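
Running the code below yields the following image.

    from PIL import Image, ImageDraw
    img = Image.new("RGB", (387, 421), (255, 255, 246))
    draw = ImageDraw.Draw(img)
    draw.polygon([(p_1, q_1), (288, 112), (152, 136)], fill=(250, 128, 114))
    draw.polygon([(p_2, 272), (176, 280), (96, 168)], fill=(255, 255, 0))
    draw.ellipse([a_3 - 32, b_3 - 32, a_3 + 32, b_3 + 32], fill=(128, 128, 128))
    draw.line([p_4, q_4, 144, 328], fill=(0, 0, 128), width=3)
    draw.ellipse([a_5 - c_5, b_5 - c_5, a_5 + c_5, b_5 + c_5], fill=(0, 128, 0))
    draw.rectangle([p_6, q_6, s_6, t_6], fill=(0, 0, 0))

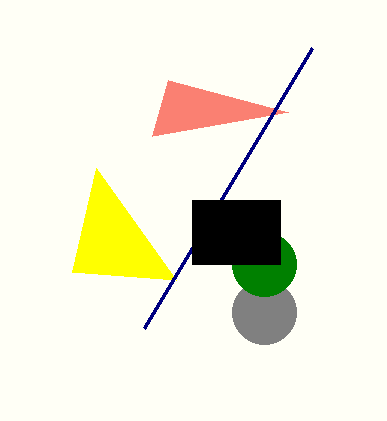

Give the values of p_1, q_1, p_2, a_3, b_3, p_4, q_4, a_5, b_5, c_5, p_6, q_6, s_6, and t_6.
p_1 = 168; q_1 = 80; p_2 = 72; a_3 = 264; b_3 = 312; p_4 = 312; q_4 = 48; a_5 = 264; b_5 = 264; c_5 = 32; p_6 = 192; q_6 = 200; s_6 = 280; t_6 = 264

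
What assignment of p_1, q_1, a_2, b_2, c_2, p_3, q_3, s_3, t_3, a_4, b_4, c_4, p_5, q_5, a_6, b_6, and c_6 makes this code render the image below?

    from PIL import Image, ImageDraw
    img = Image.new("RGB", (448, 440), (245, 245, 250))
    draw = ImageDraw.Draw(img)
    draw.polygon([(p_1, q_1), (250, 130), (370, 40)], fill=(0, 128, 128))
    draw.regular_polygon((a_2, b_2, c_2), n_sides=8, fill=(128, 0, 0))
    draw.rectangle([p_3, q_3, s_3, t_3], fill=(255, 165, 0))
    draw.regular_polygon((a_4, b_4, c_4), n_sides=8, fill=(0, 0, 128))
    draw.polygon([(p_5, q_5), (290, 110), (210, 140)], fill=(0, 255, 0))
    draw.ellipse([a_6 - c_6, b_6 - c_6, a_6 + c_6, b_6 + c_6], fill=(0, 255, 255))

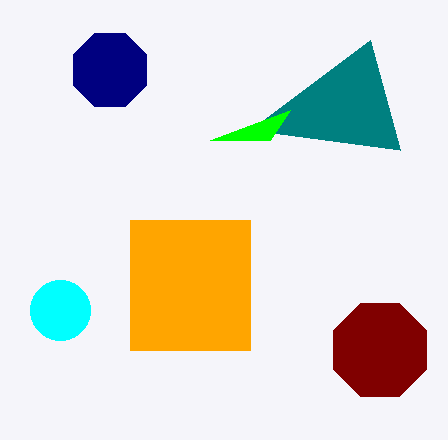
p_1 = 400, q_1 = 150, a_2 = 380, b_2 = 350, c_2 = 50, p_3 = 130, q_3 = 220, s_3 = 250, t_3 = 350, a_4 = 110, b_4 = 70, c_4 = 40, p_5 = 270, q_5 = 140, a_6 = 60, b_6 = 310, c_6 = 30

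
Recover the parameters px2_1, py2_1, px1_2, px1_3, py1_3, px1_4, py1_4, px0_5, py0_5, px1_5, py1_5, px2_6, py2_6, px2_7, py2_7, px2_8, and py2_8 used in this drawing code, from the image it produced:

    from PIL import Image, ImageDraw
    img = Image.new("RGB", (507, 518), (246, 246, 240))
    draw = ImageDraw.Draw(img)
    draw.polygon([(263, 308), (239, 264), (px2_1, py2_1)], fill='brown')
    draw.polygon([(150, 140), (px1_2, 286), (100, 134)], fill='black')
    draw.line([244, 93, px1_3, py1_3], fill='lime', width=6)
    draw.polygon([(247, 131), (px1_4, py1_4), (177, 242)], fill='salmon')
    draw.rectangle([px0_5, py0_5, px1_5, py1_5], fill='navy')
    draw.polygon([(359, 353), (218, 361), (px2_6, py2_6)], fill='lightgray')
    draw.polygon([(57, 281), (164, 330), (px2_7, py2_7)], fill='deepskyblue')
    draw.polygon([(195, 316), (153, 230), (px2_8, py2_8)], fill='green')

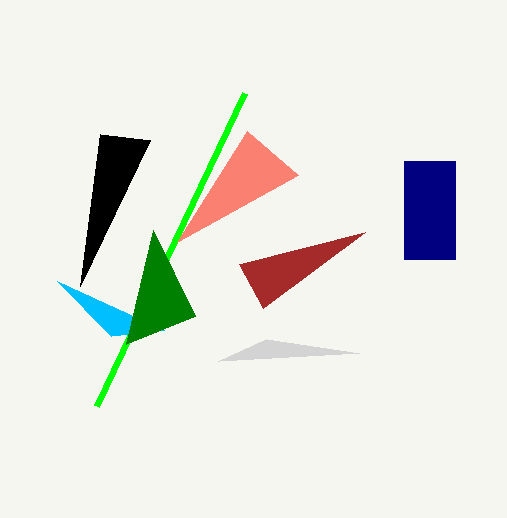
px2_1 = 365; py2_1 = 232; px1_2 = 80; px1_3 = 96; py1_3 = 406; px1_4 = 298; py1_4 = 175; px0_5 = 404; py0_5 = 161; px1_5 = 455; py1_5 = 259; px2_6 = 266; py2_6 = 339; px2_7 = 111; py2_7 = 336; px2_8 = 126; py2_8 = 344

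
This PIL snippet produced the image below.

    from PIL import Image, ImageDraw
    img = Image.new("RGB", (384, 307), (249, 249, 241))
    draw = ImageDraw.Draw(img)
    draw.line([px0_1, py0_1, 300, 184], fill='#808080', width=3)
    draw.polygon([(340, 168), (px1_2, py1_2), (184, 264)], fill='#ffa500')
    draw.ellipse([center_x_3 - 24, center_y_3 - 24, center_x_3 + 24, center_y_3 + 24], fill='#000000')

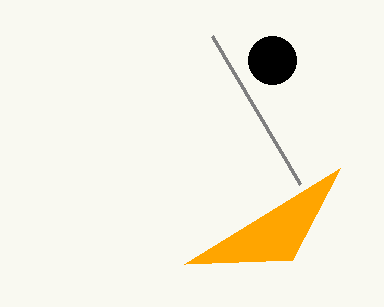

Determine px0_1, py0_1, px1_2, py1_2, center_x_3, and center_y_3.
px0_1 = 212; py0_1 = 36; px1_2 = 292; py1_2 = 260; center_x_3 = 272; center_y_3 = 60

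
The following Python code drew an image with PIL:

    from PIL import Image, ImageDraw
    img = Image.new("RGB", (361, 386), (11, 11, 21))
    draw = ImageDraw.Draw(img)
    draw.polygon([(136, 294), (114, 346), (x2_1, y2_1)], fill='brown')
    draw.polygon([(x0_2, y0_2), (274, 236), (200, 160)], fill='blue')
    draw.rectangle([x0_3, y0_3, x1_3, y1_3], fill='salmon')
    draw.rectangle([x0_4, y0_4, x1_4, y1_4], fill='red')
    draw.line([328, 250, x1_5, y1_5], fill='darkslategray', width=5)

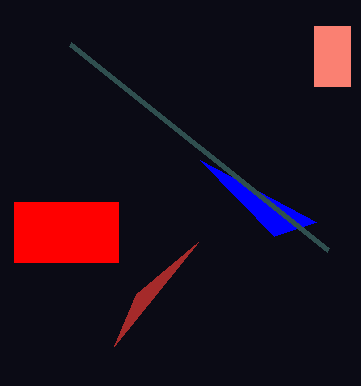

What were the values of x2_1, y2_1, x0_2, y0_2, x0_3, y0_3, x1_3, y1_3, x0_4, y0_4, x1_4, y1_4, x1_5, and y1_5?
x2_1 = 198; y2_1 = 242; x0_2 = 316; y0_2 = 222; x0_3 = 314; y0_3 = 26; x1_3 = 350; y1_3 = 86; x0_4 = 14; y0_4 = 202; x1_4 = 118; y1_4 = 262; x1_5 = 70; y1_5 = 44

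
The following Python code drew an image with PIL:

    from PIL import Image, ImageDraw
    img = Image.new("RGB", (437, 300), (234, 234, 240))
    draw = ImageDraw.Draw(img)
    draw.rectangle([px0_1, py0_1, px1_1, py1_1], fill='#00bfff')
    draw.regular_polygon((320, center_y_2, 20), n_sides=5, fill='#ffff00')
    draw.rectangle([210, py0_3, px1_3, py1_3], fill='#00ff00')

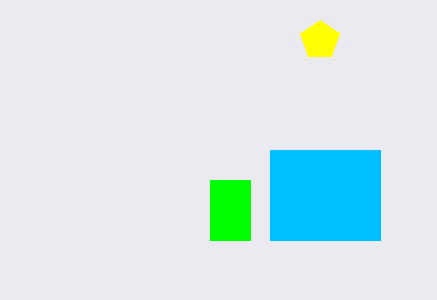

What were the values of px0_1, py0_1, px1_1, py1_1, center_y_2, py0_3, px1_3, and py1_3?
px0_1 = 270; py0_1 = 150; px1_1 = 380; py1_1 = 240; center_y_2 = 40; py0_3 = 180; px1_3 = 250; py1_3 = 240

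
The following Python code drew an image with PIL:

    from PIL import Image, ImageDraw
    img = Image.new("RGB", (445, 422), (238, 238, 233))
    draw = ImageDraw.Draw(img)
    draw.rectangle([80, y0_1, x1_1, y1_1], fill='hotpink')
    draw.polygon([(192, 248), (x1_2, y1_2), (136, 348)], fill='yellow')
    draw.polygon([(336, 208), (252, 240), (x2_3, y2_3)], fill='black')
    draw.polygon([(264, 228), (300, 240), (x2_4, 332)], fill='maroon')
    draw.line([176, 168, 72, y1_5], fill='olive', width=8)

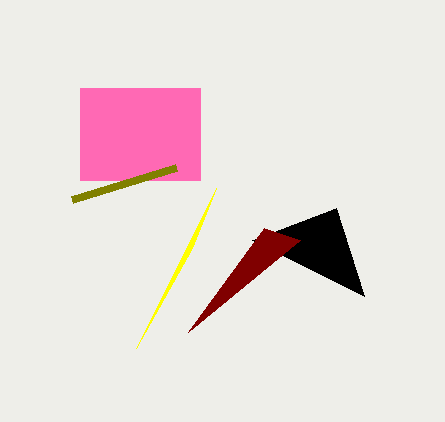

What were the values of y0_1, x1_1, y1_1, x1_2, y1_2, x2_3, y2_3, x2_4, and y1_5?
y0_1 = 88; x1_1 = 200; y1_1 = 180; x1_2 = 216; y1_2 = 188; x2_3 = 364; y2_3 = 296; x2_4 = 188; y1_5 = 200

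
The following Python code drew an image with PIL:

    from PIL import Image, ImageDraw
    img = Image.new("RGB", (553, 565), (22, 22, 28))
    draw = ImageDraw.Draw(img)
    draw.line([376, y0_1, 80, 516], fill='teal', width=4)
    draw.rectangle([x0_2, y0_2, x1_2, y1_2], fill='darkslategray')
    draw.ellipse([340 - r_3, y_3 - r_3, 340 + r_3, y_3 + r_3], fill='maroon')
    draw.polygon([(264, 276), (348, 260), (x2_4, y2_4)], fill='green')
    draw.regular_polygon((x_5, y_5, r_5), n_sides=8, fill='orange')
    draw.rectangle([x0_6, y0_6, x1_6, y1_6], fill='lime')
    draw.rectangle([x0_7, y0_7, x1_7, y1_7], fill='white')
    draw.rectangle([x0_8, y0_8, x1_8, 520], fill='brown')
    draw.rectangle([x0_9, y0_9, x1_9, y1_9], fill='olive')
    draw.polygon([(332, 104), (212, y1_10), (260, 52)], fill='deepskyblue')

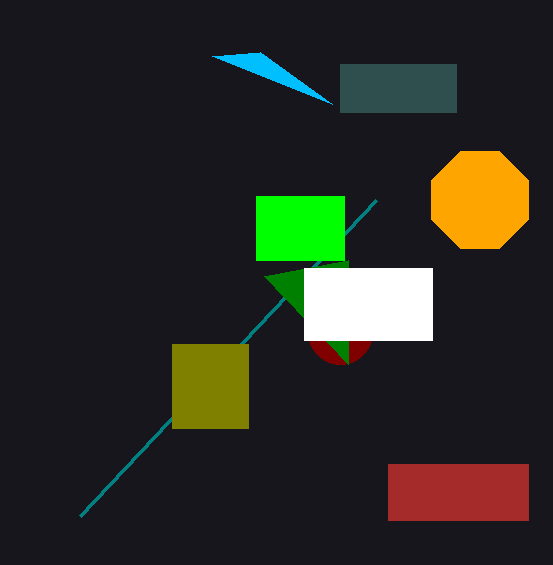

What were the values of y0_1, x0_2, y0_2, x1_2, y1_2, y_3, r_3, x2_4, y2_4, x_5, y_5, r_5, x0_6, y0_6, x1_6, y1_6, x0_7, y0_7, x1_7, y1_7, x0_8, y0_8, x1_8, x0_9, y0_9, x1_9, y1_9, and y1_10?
y0_1 = 200; x0_2 = 340; y0_2 = 64; x1_2 = 456; y1_2 = 112; y_3 = 332; r_3 = 32; x2_4 = 348; y2_4 = 364; x_5 = 480; y_5 = 200; r_5 = 52; x0_6 = 256; y0_6 = 196; x1_6 = 344; y1_6 = 260; x0_7 = 304; y0_7 = 268; x1_7 = 432; y1_7 = 340; x0_8 = 388; y0_8 = 464; x1_8 = 528; x0_9 = 172; y0_9 = 344; x1_9 = 248; y1_9 = 428; y1_10 = 56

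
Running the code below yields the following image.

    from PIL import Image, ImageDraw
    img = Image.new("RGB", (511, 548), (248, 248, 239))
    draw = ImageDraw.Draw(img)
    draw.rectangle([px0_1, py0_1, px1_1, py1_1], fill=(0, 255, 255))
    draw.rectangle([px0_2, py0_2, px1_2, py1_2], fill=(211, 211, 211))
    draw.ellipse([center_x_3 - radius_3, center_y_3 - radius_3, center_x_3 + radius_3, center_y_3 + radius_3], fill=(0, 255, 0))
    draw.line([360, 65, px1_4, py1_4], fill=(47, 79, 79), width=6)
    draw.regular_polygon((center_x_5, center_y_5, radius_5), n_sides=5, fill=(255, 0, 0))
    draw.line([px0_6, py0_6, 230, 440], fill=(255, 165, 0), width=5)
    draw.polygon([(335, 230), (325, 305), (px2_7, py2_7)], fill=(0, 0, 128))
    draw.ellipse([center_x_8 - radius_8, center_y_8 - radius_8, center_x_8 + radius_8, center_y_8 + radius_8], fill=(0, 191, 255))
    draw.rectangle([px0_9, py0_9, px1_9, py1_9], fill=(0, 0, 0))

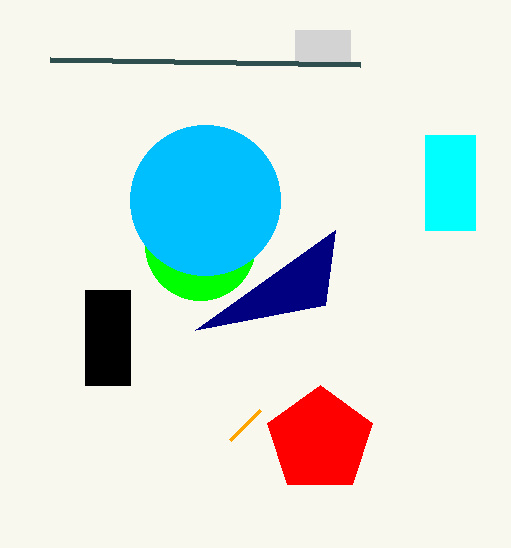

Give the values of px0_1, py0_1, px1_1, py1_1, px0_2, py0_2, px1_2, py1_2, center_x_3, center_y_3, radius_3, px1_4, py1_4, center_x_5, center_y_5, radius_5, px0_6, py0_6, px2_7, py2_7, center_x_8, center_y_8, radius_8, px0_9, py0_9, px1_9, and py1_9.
px0_1 = 425; py0_1 = 135; px1_1 = 475; py1_1 = 230; px0_2 = 295; py0_2 = 30; px1_2 = 350; py1_2 = 65; center_x_3 = 200; center_y_3 = 245; radius_3 = 55; px1_4 = 50; py1_4 = 60; center_x_5 = 320; center_y_5 = 440; radius_5 = 55; px0_6 = 260; py0_6 = 410; px2_7 = 195; py2_7 = 330; center_x_8 = 205; center_y_8 = 200; radius_8 = 75; px0_9 = 85; py0_9 = 290; px1_9 = 130; py1_9 = 385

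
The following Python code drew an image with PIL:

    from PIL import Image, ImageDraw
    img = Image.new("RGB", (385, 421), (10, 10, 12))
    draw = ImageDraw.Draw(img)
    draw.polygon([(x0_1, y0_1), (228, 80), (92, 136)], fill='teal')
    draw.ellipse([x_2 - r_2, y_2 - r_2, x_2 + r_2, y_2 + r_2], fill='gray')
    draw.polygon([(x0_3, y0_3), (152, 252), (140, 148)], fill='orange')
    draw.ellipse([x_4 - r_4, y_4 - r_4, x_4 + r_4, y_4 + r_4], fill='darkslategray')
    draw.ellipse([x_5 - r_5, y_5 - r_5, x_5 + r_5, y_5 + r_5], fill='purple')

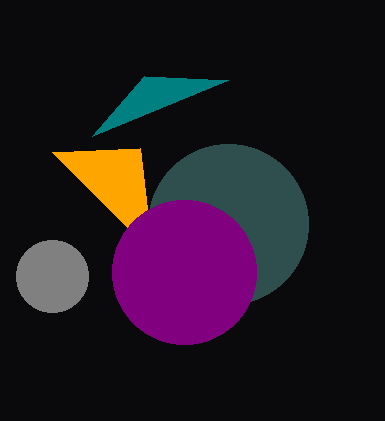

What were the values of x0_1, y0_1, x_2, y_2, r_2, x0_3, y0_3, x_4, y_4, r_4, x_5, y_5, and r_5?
x0_1 = 144, y0_1 = 76, x_2 = 52, y_2 = 276, r_2 = 36, x0_3 = 52, y0_3 = 152, x_4 = 228, y_4 = 224, r_4 = 80, x_5 = 184, y_5 = 272, r_5 = 72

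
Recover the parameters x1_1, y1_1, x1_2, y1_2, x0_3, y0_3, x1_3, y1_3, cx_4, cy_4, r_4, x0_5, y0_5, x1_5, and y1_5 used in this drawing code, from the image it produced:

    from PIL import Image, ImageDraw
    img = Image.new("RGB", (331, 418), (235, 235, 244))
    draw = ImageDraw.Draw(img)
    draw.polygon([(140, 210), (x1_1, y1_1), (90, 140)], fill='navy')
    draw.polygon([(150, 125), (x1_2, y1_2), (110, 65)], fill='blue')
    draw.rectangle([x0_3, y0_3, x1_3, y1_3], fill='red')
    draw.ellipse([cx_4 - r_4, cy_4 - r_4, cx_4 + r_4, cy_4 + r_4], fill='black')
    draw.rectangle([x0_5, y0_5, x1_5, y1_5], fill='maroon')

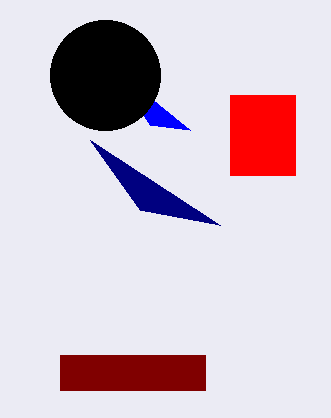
x1_1 = 220; y1_1 = 225; x1_2 = 190; y1_2 = 130; x0_3 = 230; y0_3 = 95; x1_3 = 295; y1_3 = 175; cx_4 = 105; cy_4 = 75; r_4 = 55; x0_5 = 60; y0_5 = 355; x1_5 = 205; y1_5 = 390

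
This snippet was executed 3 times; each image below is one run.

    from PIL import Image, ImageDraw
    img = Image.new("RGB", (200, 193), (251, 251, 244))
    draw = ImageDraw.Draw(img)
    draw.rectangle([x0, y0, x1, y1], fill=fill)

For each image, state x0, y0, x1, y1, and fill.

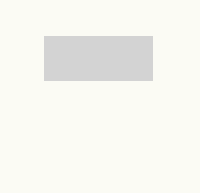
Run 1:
x0 = 44
y0 = 36
x1 = 152
y1 = 80
fill = 'lightgray'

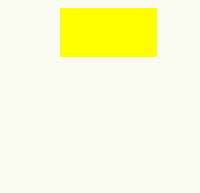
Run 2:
x0 = 60; y0 = 8; x1 = 156; y1 = 56; fill = 'yellow'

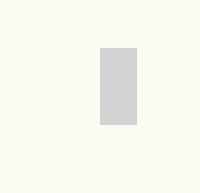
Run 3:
x0 = 100; y0 = 48; x1 = 136; y1 = 124; fill = 'lightgray'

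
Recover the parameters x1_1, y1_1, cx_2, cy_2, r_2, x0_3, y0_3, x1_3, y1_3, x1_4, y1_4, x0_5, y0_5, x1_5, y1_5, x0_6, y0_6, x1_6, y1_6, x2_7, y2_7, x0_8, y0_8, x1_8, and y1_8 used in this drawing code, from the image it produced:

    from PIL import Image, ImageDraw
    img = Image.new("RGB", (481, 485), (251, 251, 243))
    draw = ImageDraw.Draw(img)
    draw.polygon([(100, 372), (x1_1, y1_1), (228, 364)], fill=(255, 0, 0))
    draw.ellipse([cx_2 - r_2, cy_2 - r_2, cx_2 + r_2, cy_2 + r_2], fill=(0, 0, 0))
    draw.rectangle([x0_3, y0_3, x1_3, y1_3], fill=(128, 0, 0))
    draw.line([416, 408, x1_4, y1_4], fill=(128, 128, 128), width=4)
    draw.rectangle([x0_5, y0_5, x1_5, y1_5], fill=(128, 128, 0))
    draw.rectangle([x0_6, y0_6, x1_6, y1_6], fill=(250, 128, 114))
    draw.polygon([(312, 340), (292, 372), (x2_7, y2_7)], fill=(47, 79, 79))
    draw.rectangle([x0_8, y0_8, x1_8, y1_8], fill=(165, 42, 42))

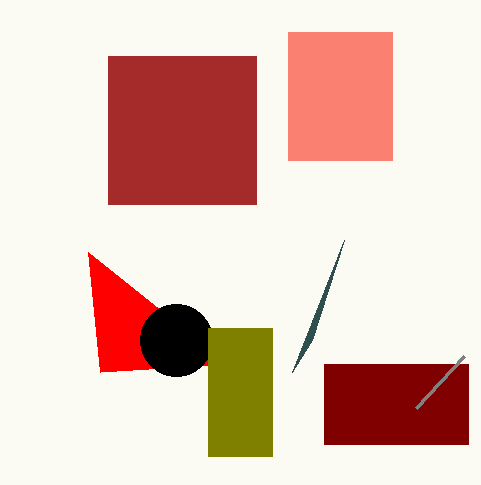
x1_1 = 88; y1_1 = 252; cx_2 = 176; cy_2 = 340; r_2 = 36; x0_3 = 324; y0_3 = 364; x1_3 = 468; y1_3 = 444; x1_4 = 464; y1_4 = 356; x0_5 = 208; y0_5 = 328; x1_5 = 272; y1_5 = 456; x0_6 = 288; y0_6 = 32; x1_6 = 392; y1_6 = 160; x2_7 = 344; y2_7 = 240; x0_8 = 108; y0_8 = 56; x1_8 = 256; y1_8 = 204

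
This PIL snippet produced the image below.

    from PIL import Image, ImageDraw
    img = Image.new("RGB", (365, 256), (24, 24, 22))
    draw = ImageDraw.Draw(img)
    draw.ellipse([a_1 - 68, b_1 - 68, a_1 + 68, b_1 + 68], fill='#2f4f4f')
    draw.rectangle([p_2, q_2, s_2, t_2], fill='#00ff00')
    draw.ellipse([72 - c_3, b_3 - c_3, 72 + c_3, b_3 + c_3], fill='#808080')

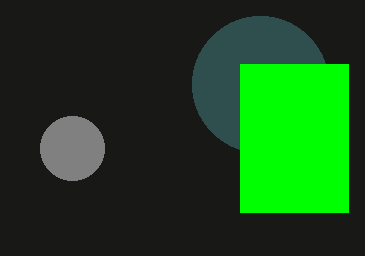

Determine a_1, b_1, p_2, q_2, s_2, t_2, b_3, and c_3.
a_1 = 260; b_1 = 84; p_2 = 240; q_2 = 64; s_2 = 348; t_2 = 212; b_3 = 148; c_3 = 32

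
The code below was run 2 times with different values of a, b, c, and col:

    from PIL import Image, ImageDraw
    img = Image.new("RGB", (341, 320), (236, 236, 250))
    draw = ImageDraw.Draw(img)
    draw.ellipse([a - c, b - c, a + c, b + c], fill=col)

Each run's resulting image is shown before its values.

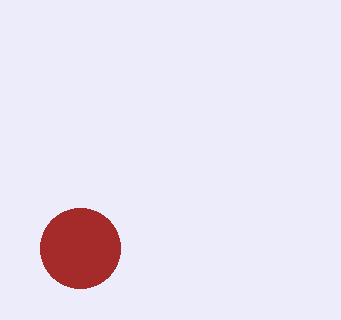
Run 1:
a = 80
b = 248
c = 40
col = 'brown'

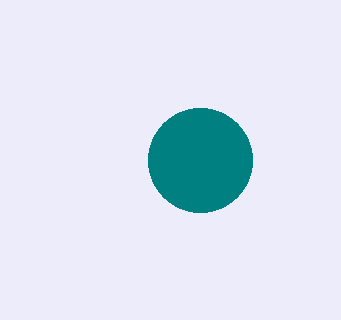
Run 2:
a = 200
b = 160
c = 52
col = 'teal'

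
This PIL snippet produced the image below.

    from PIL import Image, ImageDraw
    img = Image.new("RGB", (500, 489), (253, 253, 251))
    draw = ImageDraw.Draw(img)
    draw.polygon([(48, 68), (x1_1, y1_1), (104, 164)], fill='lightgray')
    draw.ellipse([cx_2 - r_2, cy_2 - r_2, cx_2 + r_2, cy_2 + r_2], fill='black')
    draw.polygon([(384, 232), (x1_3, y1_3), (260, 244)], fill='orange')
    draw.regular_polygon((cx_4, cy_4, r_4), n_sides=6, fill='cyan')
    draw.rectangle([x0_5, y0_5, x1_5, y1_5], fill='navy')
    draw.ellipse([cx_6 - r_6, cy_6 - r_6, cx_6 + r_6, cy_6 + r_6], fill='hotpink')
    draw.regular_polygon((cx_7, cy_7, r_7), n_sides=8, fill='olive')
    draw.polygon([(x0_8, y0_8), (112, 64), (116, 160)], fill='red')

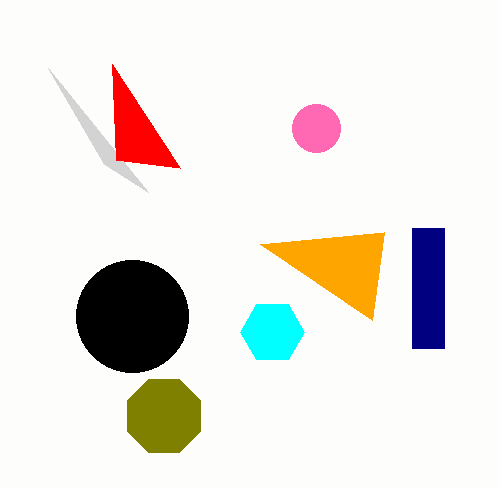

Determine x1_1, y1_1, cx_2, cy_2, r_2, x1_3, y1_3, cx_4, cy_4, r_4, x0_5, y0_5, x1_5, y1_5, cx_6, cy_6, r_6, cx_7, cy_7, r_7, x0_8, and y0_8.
x1_1 = 148, y1_1 = 192, cx_2 = 132, cy_2 = 316, r_2 = 56, x1_3 = 372, y1_3 = 320, cx_4 = 272, cy_4 = 332, r_4 = 32, x0_5 = 412, y0_5 = 228, x1_5 = 444, y1_5 = 348, cx_6 = 316, cy_6 = 128, r_6 = 24, cx_7 = 164, cy_7 = 416, r_7 = 40, x0_8 = 180, y0_8 = 168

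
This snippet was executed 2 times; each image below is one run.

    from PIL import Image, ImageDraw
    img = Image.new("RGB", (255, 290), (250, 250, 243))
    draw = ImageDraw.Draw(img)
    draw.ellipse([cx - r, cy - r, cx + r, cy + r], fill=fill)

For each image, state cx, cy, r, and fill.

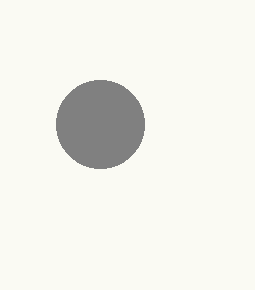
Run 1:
cx = 100
cy = 124
r = 44
fill = 'gray'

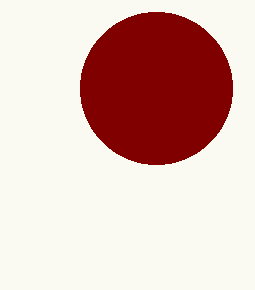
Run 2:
cx = 156, cy = 88, r = 76, fill = 'maroon'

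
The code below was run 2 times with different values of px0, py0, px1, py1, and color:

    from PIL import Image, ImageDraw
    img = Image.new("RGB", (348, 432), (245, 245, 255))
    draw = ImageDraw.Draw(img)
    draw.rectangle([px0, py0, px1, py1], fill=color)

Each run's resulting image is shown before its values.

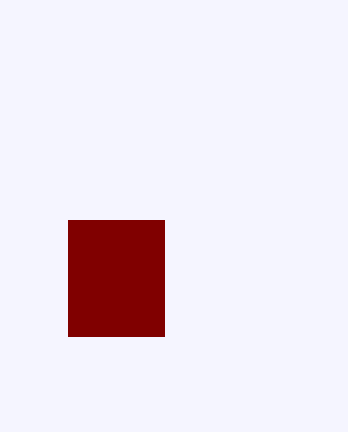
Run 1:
px0 = 68, py0 = 220, px1 = 164, py1 = 336, color = 'maroon'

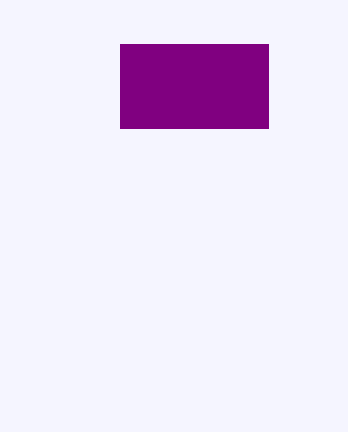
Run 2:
px0 = 120
py0 = 44
px1 = 268
py1 = 128
color = 'purple'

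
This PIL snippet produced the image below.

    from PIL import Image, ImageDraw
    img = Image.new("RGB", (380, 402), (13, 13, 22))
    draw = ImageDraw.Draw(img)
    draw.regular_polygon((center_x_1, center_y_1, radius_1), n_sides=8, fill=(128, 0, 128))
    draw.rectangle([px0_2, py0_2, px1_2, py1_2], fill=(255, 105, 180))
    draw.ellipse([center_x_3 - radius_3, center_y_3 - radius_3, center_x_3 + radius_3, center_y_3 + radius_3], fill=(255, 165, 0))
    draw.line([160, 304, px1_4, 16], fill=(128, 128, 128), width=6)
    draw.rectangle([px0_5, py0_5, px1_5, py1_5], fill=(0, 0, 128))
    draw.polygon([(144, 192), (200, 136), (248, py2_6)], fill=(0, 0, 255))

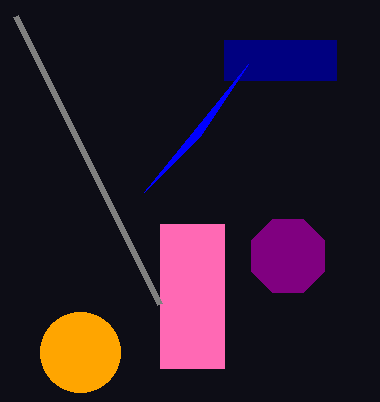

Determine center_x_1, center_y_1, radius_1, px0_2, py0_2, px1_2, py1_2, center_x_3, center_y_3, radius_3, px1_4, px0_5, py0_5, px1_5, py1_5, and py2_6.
center_x_1 = 288; center_y_1 = 256; radius_1 = 40; px0_2 = 160; py0_2 = 224; px1_2 = 224; py1_2 = 368; center_x_3 = 80; center_y_3 = 352; radius_3 = 40; px1_4 = 16; px0_5 = 224; py0_5 = 40; px1_5 = 336; py1_5 = 80; py2_6 = 64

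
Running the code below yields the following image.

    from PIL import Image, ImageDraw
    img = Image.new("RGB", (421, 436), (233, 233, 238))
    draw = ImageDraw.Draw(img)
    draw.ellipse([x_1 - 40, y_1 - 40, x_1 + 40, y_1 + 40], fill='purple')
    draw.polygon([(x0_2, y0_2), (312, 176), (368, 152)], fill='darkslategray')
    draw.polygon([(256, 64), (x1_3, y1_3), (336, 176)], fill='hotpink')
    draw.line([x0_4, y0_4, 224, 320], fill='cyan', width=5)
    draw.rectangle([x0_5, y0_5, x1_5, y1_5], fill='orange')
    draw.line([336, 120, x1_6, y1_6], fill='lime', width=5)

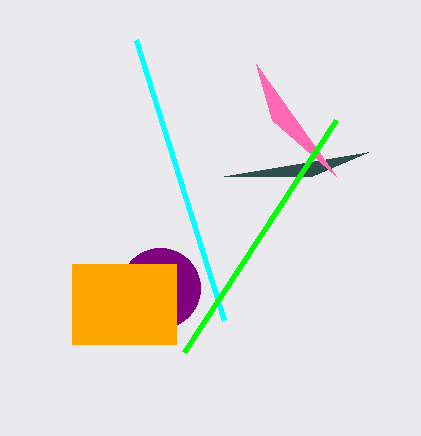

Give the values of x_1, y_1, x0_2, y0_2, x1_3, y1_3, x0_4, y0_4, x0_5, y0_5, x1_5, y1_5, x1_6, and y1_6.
x_1 = 160; y_1 = 288; x0_2 = 224; y0_2 = 176; x1_3 = 272; y1_3 = 120; x0_4 = 136; y0_4 = 40; x0_5 = 72; y0_5 = 264; x1_5 = 176; y1_5 = 344; x1_6 = 184; y1_6 = 352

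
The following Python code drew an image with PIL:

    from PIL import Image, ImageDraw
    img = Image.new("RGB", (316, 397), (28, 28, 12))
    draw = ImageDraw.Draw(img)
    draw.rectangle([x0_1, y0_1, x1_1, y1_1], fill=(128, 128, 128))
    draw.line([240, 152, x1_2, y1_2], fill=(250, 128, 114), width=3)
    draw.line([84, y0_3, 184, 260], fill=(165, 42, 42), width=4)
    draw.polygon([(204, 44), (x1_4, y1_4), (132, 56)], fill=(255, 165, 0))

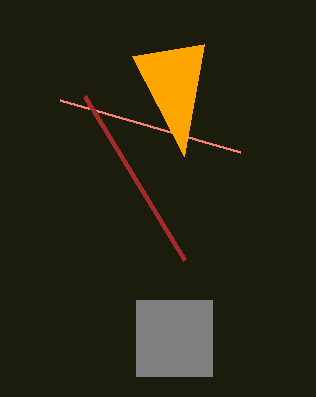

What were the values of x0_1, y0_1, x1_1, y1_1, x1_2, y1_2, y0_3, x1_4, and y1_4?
x0_1 = 136; y0_1 = 300; x1_1 = 212; y1_1 = 376; x1_2 = 60; y1_2 = 100; y0_3 = 96; x1_4 = 184; y1_4 = 156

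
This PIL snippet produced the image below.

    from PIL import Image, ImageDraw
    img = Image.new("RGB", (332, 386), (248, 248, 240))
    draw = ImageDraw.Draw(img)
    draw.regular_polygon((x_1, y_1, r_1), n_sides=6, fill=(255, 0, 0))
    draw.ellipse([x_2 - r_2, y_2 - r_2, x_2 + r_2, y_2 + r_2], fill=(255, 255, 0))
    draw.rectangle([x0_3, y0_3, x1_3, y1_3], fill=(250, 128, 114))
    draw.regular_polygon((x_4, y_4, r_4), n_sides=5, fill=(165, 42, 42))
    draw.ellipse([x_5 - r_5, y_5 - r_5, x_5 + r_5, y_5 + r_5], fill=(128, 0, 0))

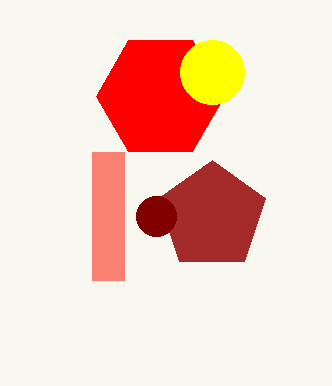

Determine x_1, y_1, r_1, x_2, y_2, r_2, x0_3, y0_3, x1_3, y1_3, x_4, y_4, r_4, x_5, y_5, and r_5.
x_1 = 160
y_1 = 96
r_1 = 64
x_2 = 212
y_2 = 72
r_2 = 32
x0_3 = 92
y0_3 = 152
x1_3 = 124
y1_3 = 280
x_4 = 212
y_4 = 216
r_4 = 56
x_5 = 156
y_5 = 216
r_5 = 20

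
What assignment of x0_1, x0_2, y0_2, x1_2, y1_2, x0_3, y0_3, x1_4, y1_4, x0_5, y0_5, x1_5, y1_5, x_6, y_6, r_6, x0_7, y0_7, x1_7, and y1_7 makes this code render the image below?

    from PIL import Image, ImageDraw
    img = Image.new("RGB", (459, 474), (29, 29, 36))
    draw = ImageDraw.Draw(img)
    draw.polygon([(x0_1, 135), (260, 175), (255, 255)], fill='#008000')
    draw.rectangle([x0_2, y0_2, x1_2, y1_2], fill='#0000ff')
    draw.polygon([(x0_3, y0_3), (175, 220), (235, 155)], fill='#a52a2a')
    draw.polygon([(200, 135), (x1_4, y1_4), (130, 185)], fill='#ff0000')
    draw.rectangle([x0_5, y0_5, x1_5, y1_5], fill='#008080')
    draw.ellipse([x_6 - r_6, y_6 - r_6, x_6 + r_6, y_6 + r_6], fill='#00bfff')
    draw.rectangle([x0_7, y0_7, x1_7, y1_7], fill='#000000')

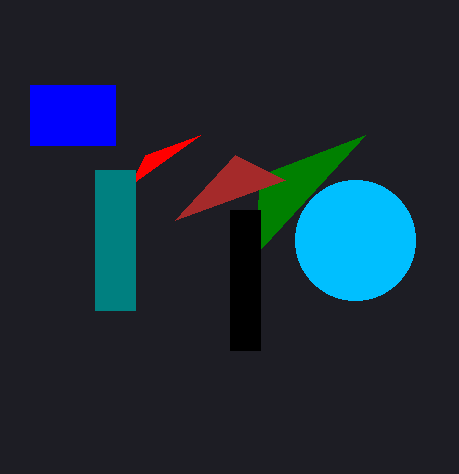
x0_1 = 365; x0_2 = 30; y0_2 = 85; x1_2 = 115; y1_2 = 145; x0_3 = 285; y0_3 = 180; x1_4 = 145; y1_4 = 155; x0_5 = 95; y0_5 = 170; x1_5 = 135; y1_5 = 310; x_6 = 355; y_6 = 240; r_6 = 60; x0_7 = 230; y0_7 = 210; x1_7 = 260; y1_7 = 350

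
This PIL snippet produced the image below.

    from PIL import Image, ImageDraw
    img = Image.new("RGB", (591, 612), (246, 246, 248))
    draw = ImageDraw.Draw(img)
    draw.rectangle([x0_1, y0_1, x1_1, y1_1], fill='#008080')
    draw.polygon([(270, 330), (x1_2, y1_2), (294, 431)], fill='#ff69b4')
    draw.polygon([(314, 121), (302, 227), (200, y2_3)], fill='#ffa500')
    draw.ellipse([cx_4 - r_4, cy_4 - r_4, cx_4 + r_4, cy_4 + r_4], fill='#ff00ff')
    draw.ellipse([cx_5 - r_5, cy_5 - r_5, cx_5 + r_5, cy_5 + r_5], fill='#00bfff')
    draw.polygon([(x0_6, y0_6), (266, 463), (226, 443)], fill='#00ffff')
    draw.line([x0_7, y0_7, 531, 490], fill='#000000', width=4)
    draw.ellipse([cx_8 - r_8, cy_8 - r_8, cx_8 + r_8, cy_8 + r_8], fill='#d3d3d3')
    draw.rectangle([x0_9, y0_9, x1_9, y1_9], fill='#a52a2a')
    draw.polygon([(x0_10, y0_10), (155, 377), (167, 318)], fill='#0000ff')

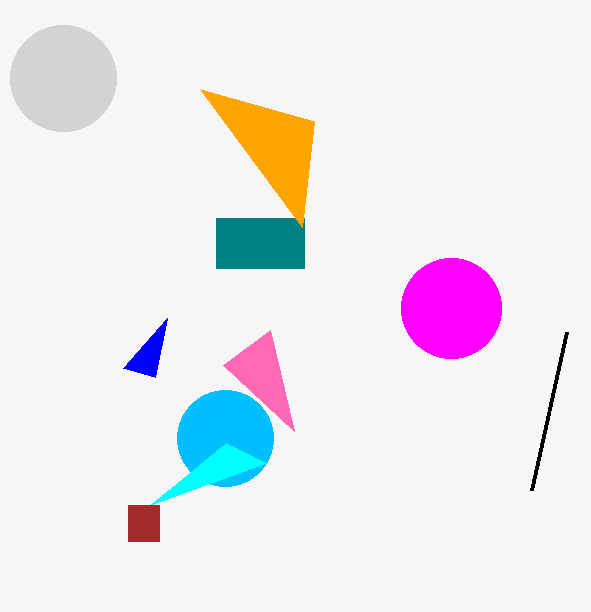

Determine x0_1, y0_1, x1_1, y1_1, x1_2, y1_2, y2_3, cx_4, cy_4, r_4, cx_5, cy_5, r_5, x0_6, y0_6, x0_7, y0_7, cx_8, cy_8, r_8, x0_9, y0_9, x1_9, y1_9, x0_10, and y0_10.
x0_1 = 216; y0_1 = 218; x1_1 = 304; y1_1 = 268; x1_2 = 223; y1_2 = 365; y2_3 = 89; cx_4 = 451; cy_4 = 308; r_4 = 50; cx_5 = 225; cy_5 = 438; r_5 = 48; x0_6 = 150; y0_6 = 505; x0_7 = 566; y0_7 = 332; cx_8 = 63; cy_8 = 78; r_8 = 53; x0_9 = 128; y0_9 = 505; x1_9 = 159; y1_9 = 541; x0_10 = 123; y0_10 = 368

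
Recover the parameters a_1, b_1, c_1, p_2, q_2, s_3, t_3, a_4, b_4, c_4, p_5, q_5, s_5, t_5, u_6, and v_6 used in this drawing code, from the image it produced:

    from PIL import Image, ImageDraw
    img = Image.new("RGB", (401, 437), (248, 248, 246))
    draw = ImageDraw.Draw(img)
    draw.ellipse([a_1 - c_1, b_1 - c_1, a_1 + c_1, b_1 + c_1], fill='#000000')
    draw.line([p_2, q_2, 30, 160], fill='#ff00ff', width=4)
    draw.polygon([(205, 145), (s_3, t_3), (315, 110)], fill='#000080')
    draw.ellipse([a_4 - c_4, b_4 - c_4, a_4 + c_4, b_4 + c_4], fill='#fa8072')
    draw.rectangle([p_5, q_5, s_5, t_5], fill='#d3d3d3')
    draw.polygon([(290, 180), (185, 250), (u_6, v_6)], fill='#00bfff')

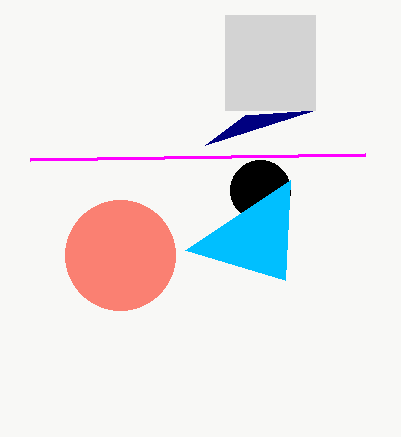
a_1 = 260, b_1 = 190, c_1 = 30, p_2 = 365, q_2 = 155, s_3 = 245, t_3 = 115, a_4 = 120, b_4 = 255, c_4 = 55, p_5 = 225, q_5 = 15, s_5 = 315, t_5 = 110, u_6 = 285, v_6 = 280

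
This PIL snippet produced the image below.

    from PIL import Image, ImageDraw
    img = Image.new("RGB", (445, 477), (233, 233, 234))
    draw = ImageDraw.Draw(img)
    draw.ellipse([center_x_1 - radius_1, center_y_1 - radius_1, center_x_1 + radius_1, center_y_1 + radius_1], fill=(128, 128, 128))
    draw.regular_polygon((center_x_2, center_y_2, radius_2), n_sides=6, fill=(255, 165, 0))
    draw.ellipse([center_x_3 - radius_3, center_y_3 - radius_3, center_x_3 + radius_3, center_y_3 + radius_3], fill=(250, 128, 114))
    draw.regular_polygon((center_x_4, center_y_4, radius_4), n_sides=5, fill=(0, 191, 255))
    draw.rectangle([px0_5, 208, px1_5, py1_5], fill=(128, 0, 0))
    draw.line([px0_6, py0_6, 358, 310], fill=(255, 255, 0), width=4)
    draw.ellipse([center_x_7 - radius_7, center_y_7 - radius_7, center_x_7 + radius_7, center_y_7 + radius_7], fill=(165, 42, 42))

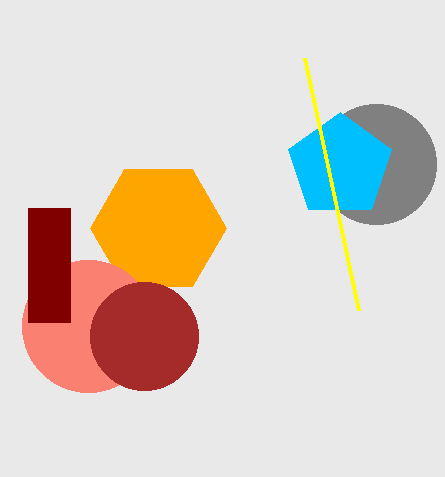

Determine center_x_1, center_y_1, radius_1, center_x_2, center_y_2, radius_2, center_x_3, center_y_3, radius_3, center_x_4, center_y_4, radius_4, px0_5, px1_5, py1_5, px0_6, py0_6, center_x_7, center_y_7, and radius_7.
center_x_1 = 376; center_y_1 = 164; radius_1 = 60; center_x_2 = 158; center_y_2 = 228; radius_2 = 68; center_x_3 = 88; center_y_3 = 326; radius_3 = 66; center_x_4 = 340; center_y_4 = 166; radius_4 = 54; px0_5 = 28; px1_5 = 70; py1_5 = 322; px0_6 = 304; py0_6 = 58; center_x_7 = 144; center_y_7 = 336; radius_7 = 54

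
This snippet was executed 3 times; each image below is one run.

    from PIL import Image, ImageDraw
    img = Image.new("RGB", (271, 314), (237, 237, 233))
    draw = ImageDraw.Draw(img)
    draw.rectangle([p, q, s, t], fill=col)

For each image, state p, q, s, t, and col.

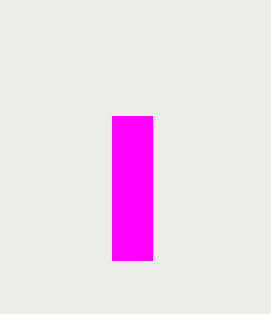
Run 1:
p = 112, q = 116, s = 152, t = 260, col = 'magenta'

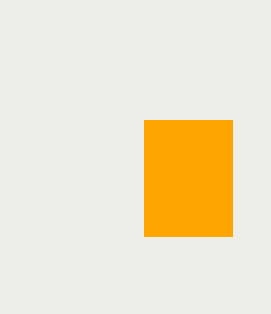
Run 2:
p = 144; q = 120; s = 232; t = 236; col = 'orange'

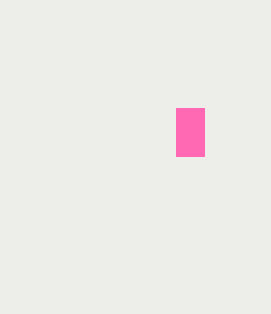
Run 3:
p = 176
q = 108
s = 204
t = 156
col = 'hotpink'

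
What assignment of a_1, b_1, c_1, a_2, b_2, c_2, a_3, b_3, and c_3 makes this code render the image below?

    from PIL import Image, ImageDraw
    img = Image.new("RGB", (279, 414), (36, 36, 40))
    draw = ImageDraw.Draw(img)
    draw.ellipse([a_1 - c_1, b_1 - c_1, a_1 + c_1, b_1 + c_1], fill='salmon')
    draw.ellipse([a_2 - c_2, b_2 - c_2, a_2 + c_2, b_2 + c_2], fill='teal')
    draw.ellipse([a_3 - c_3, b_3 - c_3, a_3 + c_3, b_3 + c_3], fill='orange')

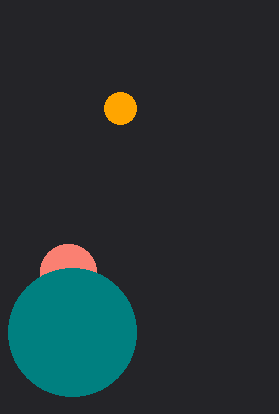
a_1 = 68, b_1 = 272, c_1 = 28, a_2 = 72, b_2 = 332, c_2 = 64, a_3 = 120, b_3 = 108, c_3 = 16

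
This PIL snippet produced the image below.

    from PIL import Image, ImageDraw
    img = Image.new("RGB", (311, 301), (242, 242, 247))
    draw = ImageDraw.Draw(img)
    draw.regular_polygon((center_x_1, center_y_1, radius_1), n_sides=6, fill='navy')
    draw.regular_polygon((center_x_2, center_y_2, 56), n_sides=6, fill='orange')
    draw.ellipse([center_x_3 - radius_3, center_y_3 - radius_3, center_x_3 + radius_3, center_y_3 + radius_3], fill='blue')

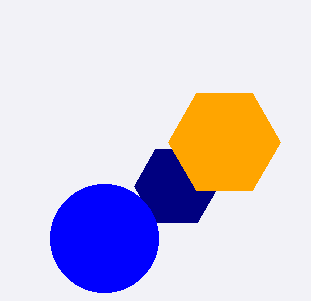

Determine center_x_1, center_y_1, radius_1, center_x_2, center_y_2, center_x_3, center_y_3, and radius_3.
center_x_1 = 176
center_y_1 = 186
radius_1 = 42
center_x_2 = 224
center_y_2 = 142
center_x_3 = 104
center_y_3 = 238
radius_3 = 54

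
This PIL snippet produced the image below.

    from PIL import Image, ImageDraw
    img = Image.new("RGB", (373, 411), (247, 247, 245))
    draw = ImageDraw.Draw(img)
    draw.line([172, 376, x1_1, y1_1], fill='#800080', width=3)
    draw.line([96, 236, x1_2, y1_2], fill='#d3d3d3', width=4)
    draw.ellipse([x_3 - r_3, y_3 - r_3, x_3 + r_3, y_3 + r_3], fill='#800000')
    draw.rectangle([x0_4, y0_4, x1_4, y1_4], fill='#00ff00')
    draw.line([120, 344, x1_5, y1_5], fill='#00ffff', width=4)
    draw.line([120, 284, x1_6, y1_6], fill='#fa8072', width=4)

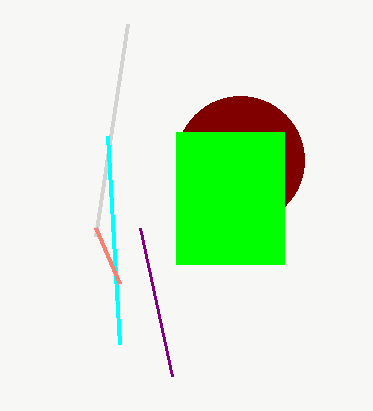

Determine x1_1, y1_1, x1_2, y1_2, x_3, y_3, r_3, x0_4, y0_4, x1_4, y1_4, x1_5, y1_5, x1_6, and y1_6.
x1_1 = 140, y1_1 = 228, x1_2 = 128, y1_2 = 24, x_3 = 240, y_3 = 160, r_3 = 64, x0_4 = 176, y0_4 = 132, x1_4 = 284, y1_4 = 264, x1_5 = 108, y1_5 = 136, x1_6 = 96, y1_6 = 228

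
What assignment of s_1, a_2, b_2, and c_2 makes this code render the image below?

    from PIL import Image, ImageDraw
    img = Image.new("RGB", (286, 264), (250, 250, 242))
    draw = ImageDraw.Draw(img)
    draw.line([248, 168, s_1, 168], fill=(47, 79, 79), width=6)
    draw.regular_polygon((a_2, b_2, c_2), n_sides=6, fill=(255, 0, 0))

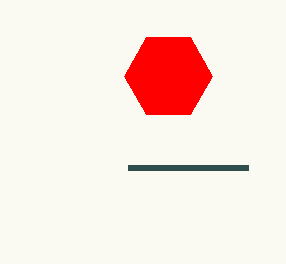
s_1 = 128; a_2 = 168; b_2 = 76; c_2 = 44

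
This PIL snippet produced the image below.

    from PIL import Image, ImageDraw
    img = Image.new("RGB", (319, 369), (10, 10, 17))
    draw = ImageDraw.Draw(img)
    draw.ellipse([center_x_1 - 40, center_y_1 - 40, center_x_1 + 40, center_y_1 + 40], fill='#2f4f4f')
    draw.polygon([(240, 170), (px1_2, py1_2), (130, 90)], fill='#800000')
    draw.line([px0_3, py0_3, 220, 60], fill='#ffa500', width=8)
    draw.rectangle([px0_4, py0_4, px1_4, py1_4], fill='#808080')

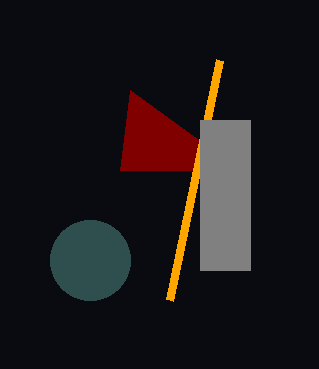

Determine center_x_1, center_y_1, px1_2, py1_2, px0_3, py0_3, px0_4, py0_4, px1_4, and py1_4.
center_x_1 = 90, center_y_1 = 260, px1_2 = 120, py1_2 = 170, px0_3 = 170, py0_3 = 300, px0_4 = 200, py0_4 = 120, px1_4 = 250, py1_4 = 270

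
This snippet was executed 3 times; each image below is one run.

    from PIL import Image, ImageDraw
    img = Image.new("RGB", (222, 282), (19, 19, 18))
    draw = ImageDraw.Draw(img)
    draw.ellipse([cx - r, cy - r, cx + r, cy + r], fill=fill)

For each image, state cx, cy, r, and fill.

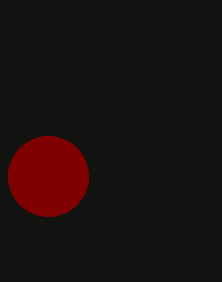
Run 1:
cx = 48
cy = 176
r = 40
fill = 'maroon'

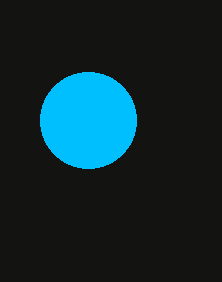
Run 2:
cx = 88
cy = 120
r = 48
fill = 'deepskyblue'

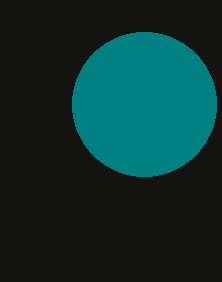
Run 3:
cx = 144, cy = 104, r = 72, fill = 'teal'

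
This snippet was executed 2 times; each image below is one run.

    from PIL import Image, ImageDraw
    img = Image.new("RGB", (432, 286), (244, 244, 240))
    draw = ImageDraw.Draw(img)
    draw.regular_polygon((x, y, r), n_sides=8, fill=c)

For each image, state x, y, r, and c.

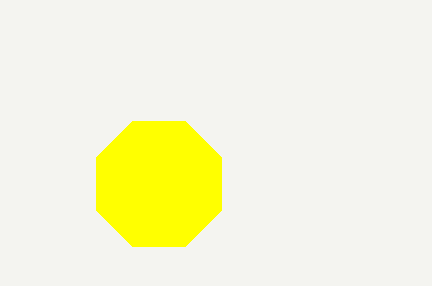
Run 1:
x = 159, y = 184, r = 68, c = 'yellow'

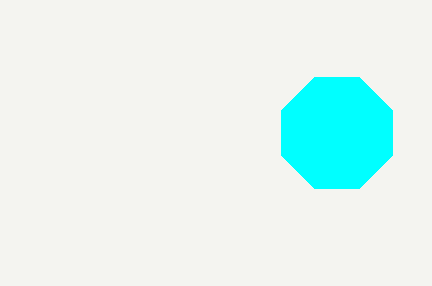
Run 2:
x = 337, y = 133, r = 60, c = 'cyan'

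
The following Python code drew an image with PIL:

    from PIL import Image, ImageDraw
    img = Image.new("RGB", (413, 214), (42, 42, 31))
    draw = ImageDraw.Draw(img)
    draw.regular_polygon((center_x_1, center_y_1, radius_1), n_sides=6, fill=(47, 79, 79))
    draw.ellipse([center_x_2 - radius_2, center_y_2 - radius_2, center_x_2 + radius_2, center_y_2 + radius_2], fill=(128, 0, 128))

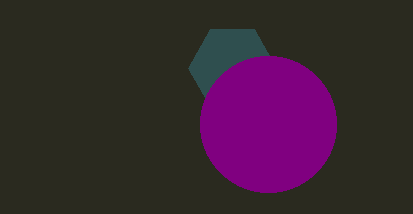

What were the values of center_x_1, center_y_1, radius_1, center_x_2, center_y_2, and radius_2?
center_x_1 = 232, center_y_1 = 68, radius_1 = 44, center_x_2 = 268, center_y_2 = 124, radius_2 = 68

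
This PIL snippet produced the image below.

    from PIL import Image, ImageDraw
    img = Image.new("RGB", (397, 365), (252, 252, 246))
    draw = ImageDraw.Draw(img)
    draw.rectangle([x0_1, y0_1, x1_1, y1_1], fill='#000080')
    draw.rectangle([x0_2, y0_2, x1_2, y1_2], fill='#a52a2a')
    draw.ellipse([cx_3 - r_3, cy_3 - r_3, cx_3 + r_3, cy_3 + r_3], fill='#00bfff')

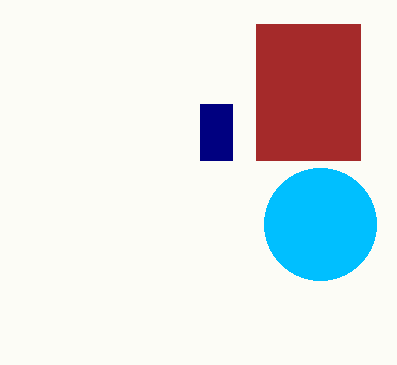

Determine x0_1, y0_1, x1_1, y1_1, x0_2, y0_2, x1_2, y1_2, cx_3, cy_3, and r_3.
x0_1 = 200; y0_1 = 104; x1_1 = 232; y1_1 = 160; x0_2 = 256; y0_2 = 24; x1_2 = 360; y1_2 = 160; cx_3 = 320; cy_3 = 224; r_3 = 56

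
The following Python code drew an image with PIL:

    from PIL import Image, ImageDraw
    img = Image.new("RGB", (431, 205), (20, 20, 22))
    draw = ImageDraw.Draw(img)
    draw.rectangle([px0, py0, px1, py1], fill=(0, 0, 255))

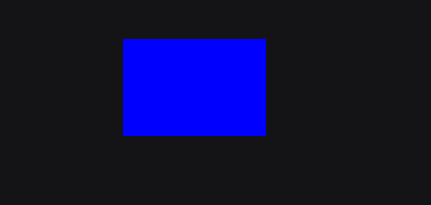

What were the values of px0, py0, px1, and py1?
px0 = 123
py0 = 39
px1 = 265
py1 = 135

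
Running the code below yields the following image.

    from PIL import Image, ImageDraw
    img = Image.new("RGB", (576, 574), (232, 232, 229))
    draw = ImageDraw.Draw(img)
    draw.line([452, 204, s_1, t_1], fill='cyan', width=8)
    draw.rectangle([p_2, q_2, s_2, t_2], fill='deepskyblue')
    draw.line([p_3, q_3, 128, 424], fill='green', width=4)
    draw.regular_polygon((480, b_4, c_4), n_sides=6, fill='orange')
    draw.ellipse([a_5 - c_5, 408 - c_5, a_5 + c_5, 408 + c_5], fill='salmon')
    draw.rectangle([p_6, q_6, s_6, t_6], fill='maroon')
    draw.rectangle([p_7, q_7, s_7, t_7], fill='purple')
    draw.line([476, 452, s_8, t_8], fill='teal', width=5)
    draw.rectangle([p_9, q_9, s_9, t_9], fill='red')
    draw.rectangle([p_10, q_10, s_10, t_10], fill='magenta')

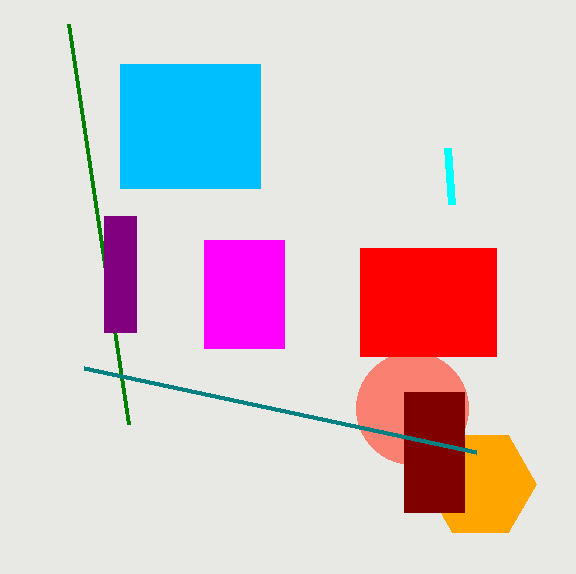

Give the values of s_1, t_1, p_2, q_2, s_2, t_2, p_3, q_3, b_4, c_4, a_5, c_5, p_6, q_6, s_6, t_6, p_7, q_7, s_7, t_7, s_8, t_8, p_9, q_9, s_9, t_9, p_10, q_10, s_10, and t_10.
s_1 = 448; t_1 = 148; p_2 = 120; q_2 = 64; s_2 = 260; t_2 = 188; p_3 = 68; q_3 = 24; b_4 = 484; c_4 = 56; a_5 = 412; c_5 = 56; p_6 = 404; q_6 = 392; s_6 = 464; t_6 = 512; p_7 = 104; q_7 = 216; s_7 = 136; t_7 = 332; s_8 = 84; t_8 = 368; p_9 = 360; q_9 = 248; s_9 = 496; t_9 = 356; p_10 = 204; q_10 = 240; s_10 = 284; t_10 = 348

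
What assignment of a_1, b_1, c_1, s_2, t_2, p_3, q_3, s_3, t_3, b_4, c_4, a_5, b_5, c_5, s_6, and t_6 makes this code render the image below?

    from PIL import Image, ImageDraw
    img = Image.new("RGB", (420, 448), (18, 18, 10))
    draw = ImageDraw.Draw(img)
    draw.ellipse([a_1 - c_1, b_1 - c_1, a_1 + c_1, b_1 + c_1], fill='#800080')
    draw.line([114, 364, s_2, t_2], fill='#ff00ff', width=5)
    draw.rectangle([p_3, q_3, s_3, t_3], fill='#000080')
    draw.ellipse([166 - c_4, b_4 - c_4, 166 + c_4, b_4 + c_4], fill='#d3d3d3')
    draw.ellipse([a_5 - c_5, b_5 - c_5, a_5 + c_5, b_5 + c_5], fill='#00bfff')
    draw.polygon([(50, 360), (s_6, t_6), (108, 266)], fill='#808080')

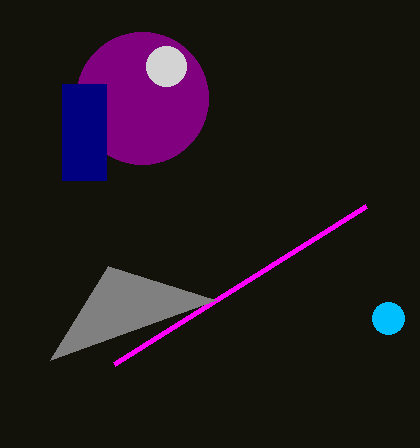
a_1 = 142
b_1 = 98
c_1 = 66
s_2 = 366
t_2 = 206
p_3 = 62
q_3 = 84
s_3 = 106
t_3 = 180
b_4 = 66
c_4 = 20
a_5 = 388
b_5 = 318
c_5 = 16
s_6 = 216
t_6 = 300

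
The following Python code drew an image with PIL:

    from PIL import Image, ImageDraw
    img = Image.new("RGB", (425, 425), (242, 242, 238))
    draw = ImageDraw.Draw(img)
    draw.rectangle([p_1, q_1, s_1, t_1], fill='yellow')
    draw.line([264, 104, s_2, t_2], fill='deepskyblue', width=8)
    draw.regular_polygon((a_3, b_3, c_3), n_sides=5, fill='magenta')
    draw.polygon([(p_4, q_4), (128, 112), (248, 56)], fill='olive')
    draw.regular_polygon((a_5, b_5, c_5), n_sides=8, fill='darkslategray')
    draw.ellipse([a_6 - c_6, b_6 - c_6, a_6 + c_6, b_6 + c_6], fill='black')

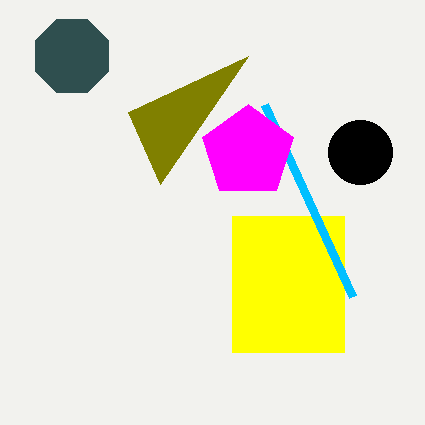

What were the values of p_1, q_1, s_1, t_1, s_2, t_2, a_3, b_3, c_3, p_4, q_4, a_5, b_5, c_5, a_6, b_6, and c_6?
p_1 = 232
q_1 = 216
s_1 = 344
t_1 = 352
s_2 = 352
t_2 = 296
a_3 = 248
b_3 = 152
c_3 = 48
p_4 = 160
q_4 = 184
a_5 = 72
b_5 = 56
c_5 = 40
a_6 = 360
b_6 = 152
c_6 = 32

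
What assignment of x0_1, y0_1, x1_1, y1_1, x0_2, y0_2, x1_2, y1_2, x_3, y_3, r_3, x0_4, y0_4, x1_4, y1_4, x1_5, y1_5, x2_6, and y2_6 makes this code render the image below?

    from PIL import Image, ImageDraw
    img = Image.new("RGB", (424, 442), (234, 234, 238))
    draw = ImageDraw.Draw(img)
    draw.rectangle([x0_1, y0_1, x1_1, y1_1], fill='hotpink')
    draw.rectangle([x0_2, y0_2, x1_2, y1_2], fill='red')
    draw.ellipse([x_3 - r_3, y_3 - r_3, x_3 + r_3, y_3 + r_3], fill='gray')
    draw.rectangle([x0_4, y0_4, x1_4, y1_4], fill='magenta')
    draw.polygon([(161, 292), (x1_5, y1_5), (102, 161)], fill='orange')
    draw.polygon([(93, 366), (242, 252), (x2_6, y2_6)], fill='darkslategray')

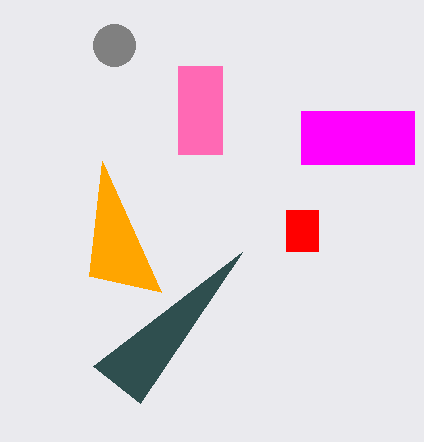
x0_1 = 178; y0_1 = 66; x1_1 = 222; y1_1 = 154; x0_2 = 286; y0_2 = 210; x1_2 = 318; y1_2 = 251; x_3 = 114; y_3 = 45; r_3 = 21; x0_4 = 301; y0_4 = 111; x1_4 = 414; y1_4 = 164; x1_5 = 89; y1_5 = 276; x2_6 = 140; y2_6 = 403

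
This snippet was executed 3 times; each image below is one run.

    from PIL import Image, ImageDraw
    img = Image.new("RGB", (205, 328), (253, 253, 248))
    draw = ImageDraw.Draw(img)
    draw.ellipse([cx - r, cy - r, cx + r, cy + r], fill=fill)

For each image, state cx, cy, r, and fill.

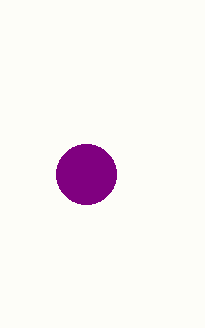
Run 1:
cx = 86
cy = 174
r = 30
fill = 'purple'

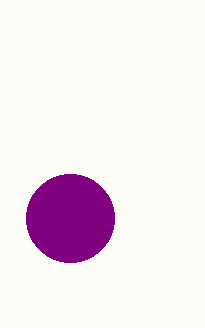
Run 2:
cx = 70; cy = 218; r = 44; fill = 'purple'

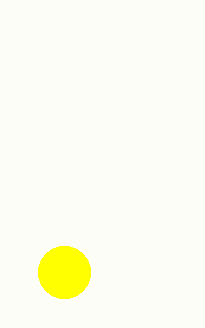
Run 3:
cx = 64
cy = 272
r = 26
fill = 'yellow'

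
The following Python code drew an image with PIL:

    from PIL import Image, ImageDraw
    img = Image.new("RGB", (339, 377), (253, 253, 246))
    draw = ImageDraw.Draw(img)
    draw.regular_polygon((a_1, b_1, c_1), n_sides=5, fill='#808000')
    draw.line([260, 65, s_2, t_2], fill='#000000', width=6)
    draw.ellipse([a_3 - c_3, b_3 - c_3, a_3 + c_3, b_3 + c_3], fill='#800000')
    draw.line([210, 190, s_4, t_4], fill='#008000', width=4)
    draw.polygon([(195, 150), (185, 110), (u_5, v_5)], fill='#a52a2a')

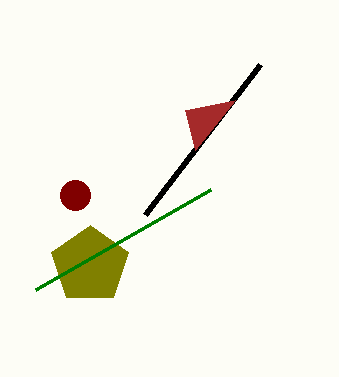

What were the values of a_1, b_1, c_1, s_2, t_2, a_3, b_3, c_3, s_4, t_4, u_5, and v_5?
a_1 = 90; b_1 = 265; c_1 = 40; s_2 = 145; t_2 = 215; a_3 = 75; b_3 = 195; c_3 = 15; s_4 = 35; t_4 = 290; u_5 = 235; v_5 = 100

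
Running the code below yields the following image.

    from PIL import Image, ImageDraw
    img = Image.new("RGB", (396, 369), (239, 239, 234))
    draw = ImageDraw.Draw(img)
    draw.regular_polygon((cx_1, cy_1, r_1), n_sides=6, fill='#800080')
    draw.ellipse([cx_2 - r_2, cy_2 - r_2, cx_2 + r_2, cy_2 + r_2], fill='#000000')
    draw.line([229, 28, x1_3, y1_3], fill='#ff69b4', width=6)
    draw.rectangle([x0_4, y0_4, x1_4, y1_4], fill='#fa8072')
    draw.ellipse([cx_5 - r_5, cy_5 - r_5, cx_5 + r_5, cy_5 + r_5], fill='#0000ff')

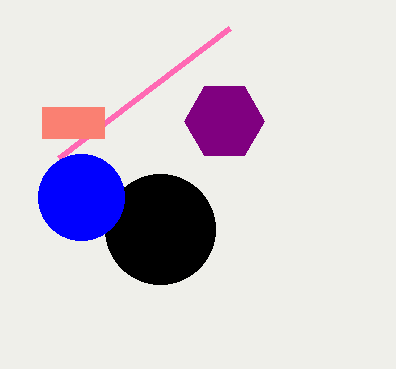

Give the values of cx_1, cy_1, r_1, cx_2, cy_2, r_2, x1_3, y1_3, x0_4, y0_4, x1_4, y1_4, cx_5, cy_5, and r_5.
cx_1 = 224, cy_1 = 121, r_1 = 40, cx_2 = 160, cy_2 = 229, r_2 = 55, x1_3 = 58, y1_3 = 158, x0_4 = 42, y0_4 = 107, x1_4 = 104, y1_4 = 138, cx_5 = 81, cy_5 = 197, r_5 = 43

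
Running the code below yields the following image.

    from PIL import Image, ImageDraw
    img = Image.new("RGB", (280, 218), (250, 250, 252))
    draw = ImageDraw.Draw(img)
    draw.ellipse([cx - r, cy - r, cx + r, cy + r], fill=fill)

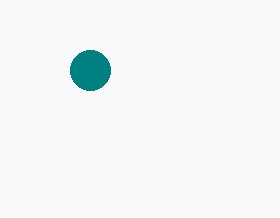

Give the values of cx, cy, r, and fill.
cx = 90; cy = 70; r = 20; fill = 'teal'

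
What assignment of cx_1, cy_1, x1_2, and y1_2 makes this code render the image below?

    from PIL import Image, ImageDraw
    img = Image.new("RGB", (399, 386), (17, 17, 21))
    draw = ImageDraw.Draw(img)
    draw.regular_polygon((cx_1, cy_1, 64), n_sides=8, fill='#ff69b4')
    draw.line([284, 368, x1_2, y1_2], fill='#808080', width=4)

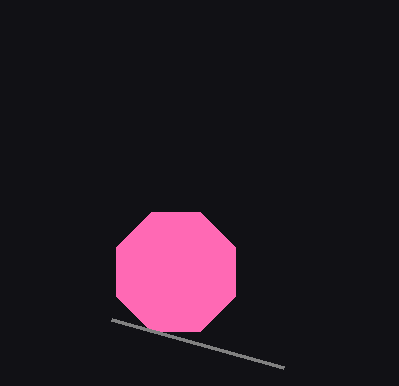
cx_1 = 176, cy_1 = 272, x1_2 = 112, y1_2 = 320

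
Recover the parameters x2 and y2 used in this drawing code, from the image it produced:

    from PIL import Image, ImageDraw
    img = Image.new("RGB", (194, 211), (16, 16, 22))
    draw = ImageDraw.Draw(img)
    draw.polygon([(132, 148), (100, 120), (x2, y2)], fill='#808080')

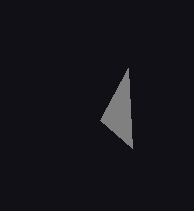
x2 = 128, y2 = 68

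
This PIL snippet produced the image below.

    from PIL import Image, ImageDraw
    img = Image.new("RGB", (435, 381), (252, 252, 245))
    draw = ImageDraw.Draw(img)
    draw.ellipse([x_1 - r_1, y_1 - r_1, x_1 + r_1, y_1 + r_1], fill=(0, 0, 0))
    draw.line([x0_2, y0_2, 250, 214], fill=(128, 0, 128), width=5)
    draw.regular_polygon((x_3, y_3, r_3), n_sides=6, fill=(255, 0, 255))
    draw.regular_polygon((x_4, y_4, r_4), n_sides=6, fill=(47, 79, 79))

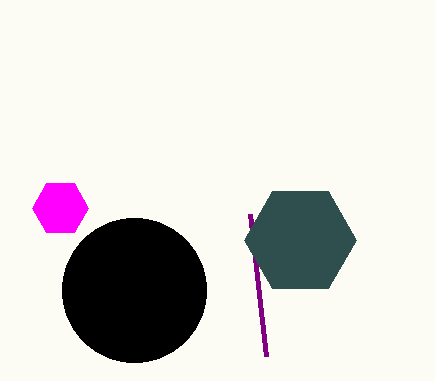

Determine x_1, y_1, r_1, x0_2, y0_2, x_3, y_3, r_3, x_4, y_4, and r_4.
x_1 = 134
y_1 = 290
r_1 = 72
x0_2 = 266
y0_2 = 356
x_3 = 60
y_3 = 208
r_3 = 28
x_4 = 300
y_4 = 240
r_4 = 56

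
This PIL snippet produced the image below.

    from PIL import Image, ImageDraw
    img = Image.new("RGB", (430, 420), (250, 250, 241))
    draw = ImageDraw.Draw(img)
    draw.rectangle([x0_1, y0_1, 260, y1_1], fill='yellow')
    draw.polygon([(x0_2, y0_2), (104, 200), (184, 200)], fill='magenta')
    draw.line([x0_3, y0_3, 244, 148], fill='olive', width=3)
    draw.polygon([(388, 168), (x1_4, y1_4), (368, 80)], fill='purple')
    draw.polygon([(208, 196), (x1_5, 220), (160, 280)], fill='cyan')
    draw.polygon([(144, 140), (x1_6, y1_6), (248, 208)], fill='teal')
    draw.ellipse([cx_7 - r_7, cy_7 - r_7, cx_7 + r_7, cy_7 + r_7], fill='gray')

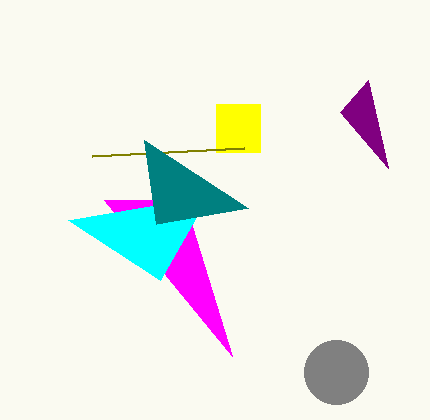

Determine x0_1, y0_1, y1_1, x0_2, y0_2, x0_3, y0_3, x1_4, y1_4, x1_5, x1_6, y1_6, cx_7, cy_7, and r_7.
x0_1 = 216; y0_1 = 104; y1_1 = 152; x0_2 = 232; y0_2 = 356; x0_3 = 92; y0_3 = 156; x1_4 = 340; y1_4 = 112; x1_5 = 68; x1_6 = 156; y1_6 = 224; cx_7 = 336; cy_7 = 372; r_7 = 32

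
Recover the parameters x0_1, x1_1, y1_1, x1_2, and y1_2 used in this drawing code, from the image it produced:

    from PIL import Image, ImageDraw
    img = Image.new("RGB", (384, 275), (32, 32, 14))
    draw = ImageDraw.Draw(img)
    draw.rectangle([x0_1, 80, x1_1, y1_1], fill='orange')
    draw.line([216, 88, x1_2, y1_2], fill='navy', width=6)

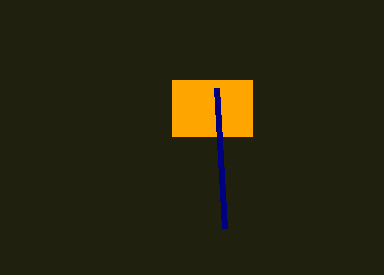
x0_1 = 172
x1_1 = 252
y1_1 = 136
x1_2 = 224
y1_2 = 228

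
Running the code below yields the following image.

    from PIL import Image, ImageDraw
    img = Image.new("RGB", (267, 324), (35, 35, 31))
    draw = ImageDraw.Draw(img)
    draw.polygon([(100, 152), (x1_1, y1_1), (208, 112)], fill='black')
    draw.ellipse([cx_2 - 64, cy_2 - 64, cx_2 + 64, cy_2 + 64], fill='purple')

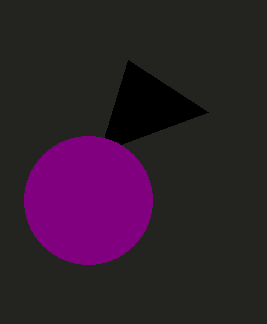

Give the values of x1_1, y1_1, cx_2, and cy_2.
x1_1 = 128
y1_1 = 60
cx_2 = 88
cy_2 = 200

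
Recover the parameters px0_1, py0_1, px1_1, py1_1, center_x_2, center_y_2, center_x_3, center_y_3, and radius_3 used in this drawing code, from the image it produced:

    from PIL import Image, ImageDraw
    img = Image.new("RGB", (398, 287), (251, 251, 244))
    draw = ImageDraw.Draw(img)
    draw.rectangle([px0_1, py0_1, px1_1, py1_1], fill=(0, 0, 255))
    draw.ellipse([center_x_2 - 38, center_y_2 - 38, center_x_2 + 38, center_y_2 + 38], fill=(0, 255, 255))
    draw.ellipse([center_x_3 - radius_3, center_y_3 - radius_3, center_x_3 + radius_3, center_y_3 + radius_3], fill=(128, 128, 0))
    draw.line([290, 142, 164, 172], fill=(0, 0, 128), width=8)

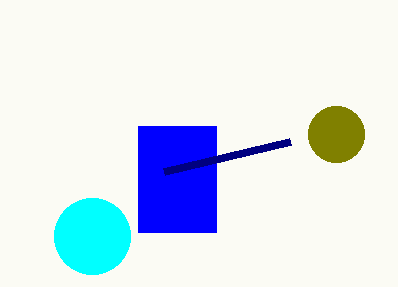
px0_1 = 138
py0_1 = 126
px1_1 = 216
py1_1 = 232
center_x_2 = 92
center_y_2 = 236
center_x_3 = 336
center_y_3 = 134
radius_3 = 28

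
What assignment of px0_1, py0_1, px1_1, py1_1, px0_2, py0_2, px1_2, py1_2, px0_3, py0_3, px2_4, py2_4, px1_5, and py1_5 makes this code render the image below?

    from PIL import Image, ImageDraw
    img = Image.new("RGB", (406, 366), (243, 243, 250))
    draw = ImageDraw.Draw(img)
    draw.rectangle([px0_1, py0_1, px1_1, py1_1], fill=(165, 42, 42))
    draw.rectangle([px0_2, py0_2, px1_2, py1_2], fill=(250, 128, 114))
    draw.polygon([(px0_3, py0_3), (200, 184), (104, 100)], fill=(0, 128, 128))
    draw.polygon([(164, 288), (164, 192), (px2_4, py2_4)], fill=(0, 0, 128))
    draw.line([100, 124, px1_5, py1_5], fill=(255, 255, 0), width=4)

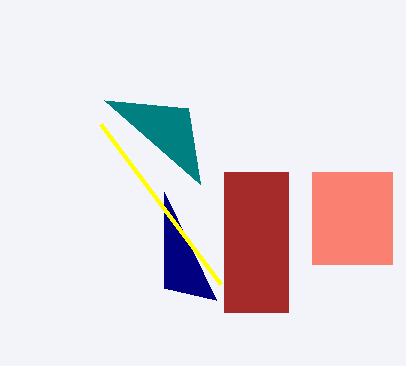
px0_1 = 224; py0_1 = 172; px1_1 = 288; py1_1 = 312; px0_2 = 312; py0_2 = 172; px1_2 = 392; py1_2 = 264; px0_3 = 188; py0_3 = 108; px2_4 = 216; py2_4 = 300; px1_5 = 220; py1_5 = 284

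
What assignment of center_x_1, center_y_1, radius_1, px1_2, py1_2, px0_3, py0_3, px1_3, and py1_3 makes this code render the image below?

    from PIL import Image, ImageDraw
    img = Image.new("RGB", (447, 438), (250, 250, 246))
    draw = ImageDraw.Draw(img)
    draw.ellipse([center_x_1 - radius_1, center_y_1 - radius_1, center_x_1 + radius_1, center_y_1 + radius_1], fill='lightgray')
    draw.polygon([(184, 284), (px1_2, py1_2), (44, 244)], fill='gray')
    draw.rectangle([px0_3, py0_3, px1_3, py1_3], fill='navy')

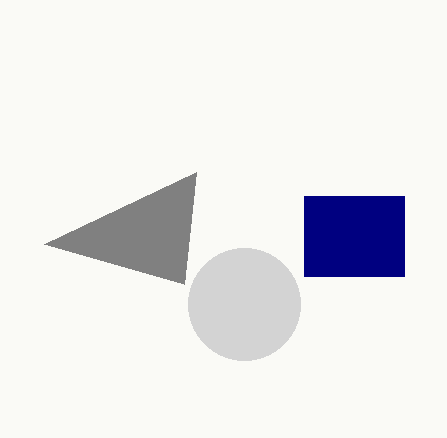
center_x_1 = 244, center_y_1 = 304, radius_1 = 56, px1_2 = 196, py1_2 = 172, px0_3 = 304, py0_3 = 196, px1_3 = 404, py1_3 = 276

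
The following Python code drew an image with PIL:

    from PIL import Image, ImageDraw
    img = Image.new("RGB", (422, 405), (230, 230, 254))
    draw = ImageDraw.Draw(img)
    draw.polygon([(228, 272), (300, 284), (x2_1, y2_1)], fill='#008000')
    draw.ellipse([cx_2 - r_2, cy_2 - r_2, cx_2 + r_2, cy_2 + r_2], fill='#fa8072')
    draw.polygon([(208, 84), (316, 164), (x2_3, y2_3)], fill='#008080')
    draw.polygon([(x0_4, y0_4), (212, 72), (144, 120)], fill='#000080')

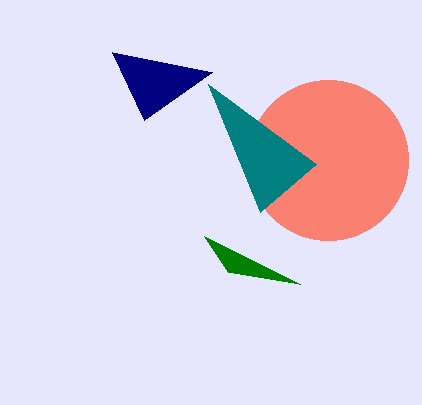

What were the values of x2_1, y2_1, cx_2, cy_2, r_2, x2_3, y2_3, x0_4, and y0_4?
x2_1 = 204; y2_1 = 236; cx_2 = 328; cy_2 = 160; r_2 = 80; x2_3 = 260; y2_3 = 212; x0_4 = 112; y0_4 = 52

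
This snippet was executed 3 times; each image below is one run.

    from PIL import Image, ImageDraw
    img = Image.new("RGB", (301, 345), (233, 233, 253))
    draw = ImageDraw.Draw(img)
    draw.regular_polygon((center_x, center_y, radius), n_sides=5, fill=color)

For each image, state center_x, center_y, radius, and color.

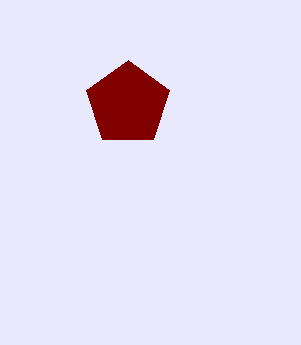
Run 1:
center_x = 128; center_y = 104; radius = 44; color = 'maroon'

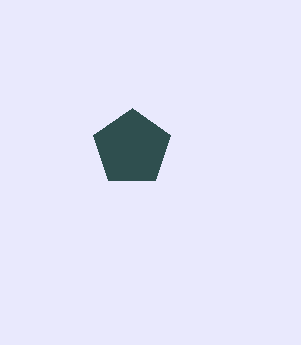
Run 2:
center_x = 132; center_y = 148; radius = 40; color = 'darkslategray'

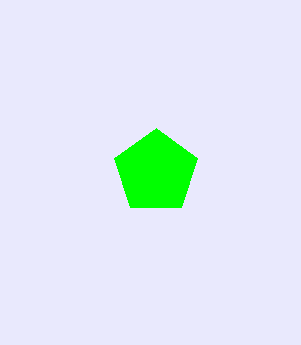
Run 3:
center_x = 156
center_y = 172
radius = 44
color = 'lime'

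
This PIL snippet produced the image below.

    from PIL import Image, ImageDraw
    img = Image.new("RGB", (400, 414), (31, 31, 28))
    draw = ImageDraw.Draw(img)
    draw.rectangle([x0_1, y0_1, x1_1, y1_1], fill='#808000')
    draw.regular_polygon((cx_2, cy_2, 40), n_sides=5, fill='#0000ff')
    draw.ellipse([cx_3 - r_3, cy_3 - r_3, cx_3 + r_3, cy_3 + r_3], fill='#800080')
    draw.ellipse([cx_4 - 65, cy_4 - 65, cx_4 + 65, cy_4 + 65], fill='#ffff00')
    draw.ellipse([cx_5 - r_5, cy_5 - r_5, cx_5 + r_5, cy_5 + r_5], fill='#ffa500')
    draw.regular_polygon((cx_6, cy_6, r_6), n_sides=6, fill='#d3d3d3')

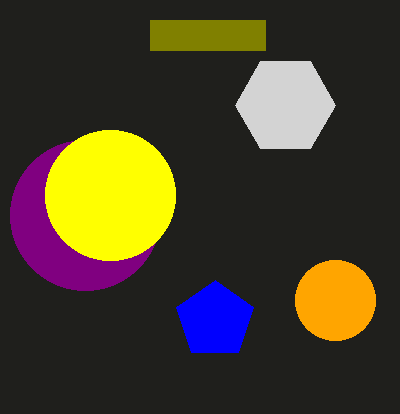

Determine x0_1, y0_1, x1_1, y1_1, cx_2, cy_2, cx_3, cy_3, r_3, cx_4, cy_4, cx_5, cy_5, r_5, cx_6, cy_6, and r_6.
x0_1 = 150; y0_1 = 20; x1_1 = 265; y1_1 = 50; cx_2 = 215; cy_2 = 320; cx_3 = 85; cy_3 = 215; r_3 = 75; cx_4 = 110; cy_4 = 195; cx_5 = 335; cy_5 = 300; r_5 = 40; cx_6 = 285; cy_6 = 105; r_6 = 50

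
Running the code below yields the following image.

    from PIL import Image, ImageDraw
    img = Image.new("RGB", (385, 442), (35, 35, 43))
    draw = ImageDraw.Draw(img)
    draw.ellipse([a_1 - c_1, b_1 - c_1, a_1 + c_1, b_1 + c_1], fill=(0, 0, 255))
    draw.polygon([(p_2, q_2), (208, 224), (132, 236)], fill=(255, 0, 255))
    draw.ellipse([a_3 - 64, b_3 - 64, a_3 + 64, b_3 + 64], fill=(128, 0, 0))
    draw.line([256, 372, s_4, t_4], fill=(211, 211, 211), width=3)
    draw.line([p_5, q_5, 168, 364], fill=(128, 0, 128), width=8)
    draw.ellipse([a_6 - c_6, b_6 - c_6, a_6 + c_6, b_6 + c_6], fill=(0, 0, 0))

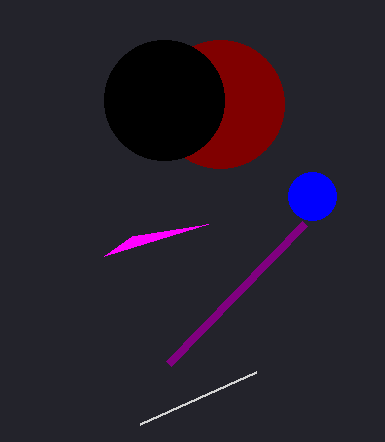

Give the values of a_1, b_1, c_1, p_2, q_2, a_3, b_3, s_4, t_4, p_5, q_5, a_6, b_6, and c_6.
a_1 = 312, b_1 = 196, c_1 = 24, p_2 = 104, q_2 = 256, a_3 = 220, b_3 = 104, s_4 = 140, t_4 = 424, p_5 = 304, q_5 = 224, a_6 = 164, b_6 = 100, c_6 = 60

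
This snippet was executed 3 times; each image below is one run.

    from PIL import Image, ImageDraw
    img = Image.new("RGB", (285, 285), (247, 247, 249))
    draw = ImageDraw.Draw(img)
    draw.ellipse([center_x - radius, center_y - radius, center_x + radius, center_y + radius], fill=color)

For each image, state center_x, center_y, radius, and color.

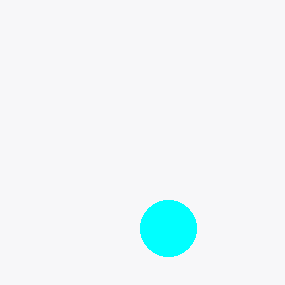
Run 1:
center_x = 168; center_y = 228; radius = 28; color = 'cyan'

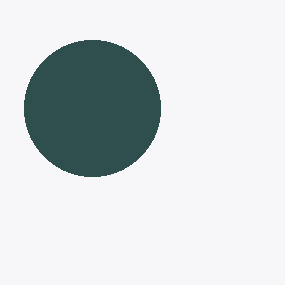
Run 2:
center_x = 92
center_y = 108
radius = 68
color = 'darkslategray'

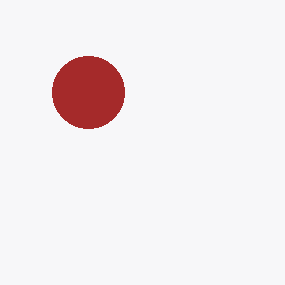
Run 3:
center_x = 88, center_y = 92, radius = 36, color = 'brown'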